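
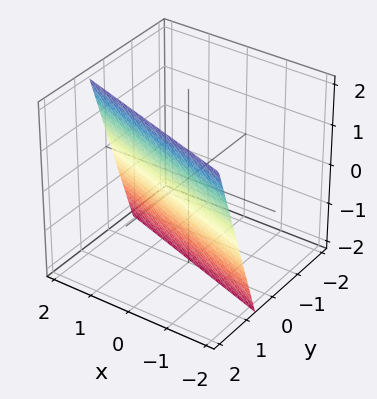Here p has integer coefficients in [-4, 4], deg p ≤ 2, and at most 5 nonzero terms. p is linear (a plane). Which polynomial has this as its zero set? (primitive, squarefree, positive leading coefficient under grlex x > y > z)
1. The degree is 1 — the surface is flat (a plane).
2. Reading off the gridlines: it crosses the z-axis at the gridline z = -2; it crosses the x-axis at the gridline x = 2.
3. Together with the visible shape, these determine p as stated.

x + 3*y - z - 2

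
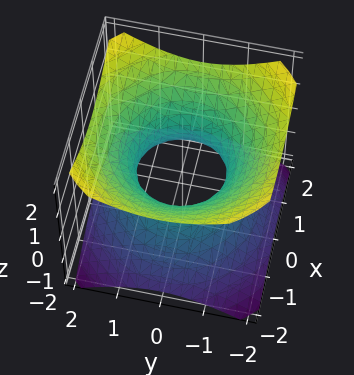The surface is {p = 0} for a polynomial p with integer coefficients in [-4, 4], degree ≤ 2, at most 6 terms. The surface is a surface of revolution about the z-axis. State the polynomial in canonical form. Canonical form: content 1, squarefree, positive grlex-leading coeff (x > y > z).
2*x^2 + 2*y^2 - 3*z^2 - 2

First, deg p = 2.
Then, by symmetry, the z-axis is an axis of rotation, so x and y enter only as x² + y².
Next, observable constraints: a circular section at z = 0 has radius exactly 1; no z-intercept at any integer in the box; among the integer gridlines, it crosses the x-axis at x ∈ {-1, 1}; the y-axis gridline crossings are at y ∈ {-1, 1}.
Finally, matching integer coefficients to the picture gives p.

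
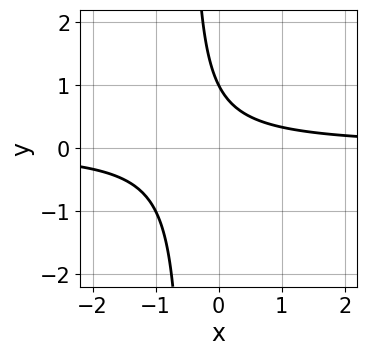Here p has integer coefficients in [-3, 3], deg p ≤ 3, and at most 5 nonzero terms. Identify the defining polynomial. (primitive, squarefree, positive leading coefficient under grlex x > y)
(a) Degree: no degree-1 curve has this shape, so deg p = 2.
(b) Against the integer gridlines: it misses every integer gridline on the x-axis; one y-axis crossing is at y = 1.
(c) Assembling these constraints gives the stated polynomial.

2*x*y + y - 1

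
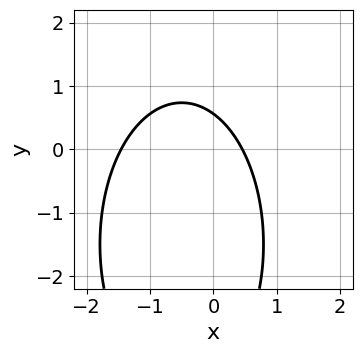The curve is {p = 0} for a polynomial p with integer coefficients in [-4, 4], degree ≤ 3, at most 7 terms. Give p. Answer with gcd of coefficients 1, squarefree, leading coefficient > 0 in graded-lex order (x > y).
The degree is 2 — the shape is more complex than any degree-1 curve.
Solving for integer coefficients yields p as stated.

3*x^2 + y^2 + 3*x + 3*y - 2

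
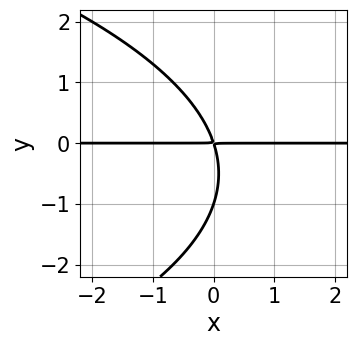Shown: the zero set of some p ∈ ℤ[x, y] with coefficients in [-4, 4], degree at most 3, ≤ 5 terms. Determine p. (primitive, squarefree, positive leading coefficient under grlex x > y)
y^3 + 3*x*y + y^2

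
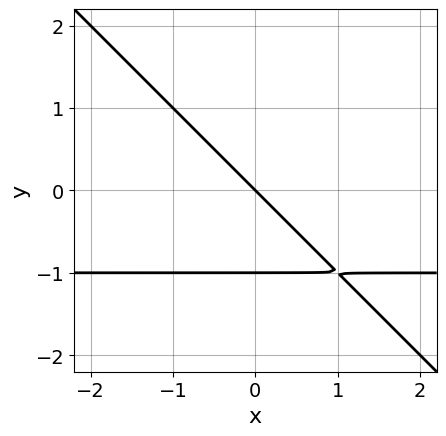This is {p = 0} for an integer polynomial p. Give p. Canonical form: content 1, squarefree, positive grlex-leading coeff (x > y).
x*y + y^2 + x + y

The degree is 2 — no degree-1 curve has this shape.
Observable constraints: the y-axis gridline crossings are at y ∈ {-1, 0}; one x-axis crossing is at x = 0.
Together with the visible shape, these determine p as stated.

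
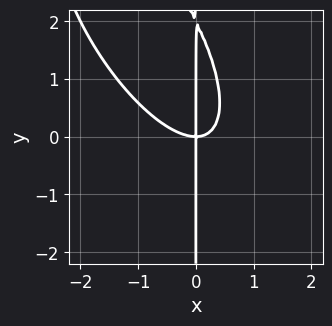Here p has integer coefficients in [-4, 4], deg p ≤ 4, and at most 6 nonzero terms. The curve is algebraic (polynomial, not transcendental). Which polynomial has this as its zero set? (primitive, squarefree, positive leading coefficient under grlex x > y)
2*x^3 + 2*x^2*y + x*y^2 - 2*x*y

(a) The degree is 3 — no degree-2 curve has this shape.
(b) Observable constraints: it crosses the x-axis at the gridline x = 0; the visible y-axis segment lies entirely on the curve.
(c) These observations pin down the coefficients.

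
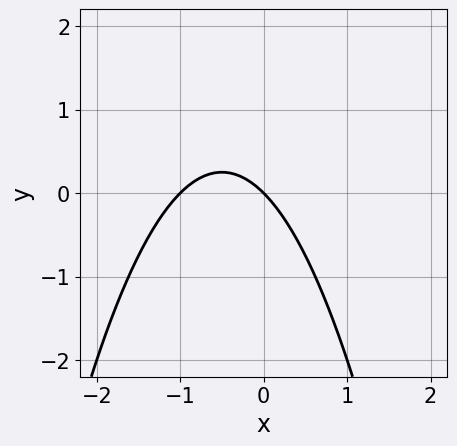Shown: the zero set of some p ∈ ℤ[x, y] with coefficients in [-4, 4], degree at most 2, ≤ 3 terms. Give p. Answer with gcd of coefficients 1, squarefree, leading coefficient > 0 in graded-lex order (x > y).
x^2 + x + y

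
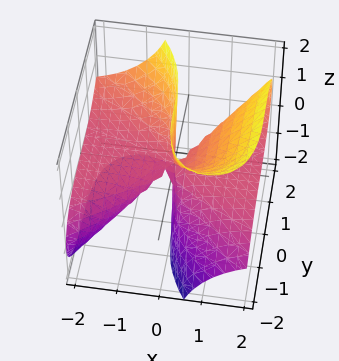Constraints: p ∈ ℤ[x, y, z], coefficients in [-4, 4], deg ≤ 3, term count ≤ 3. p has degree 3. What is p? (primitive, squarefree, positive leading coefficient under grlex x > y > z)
1. Degree: no degree-2 surface has this shape, so deg p = 3.
2. From the axis intercepts and sections: it crosses the y-axis at the gridline y = 0; every point of the x-axis in the box is on the surface; the visible z-axis segment lies entirely on the surface.
3. Solving for integer coefficients yields p as stated.

3*x^2*z - 3*x*z^2 - y^3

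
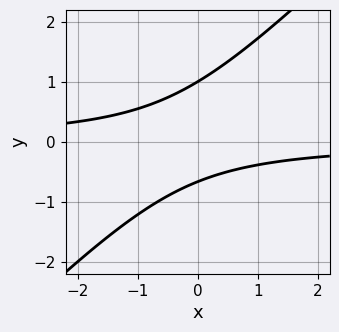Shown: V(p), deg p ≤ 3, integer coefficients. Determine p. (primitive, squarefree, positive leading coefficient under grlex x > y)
3*x*y - 3*y^2 + y + 2

(a) The degree is 2 — the shape is more complex than any degree-1 curve.
(b) From the visible intercepts: one y-axis crossing is at y = 1; the curve avoids every integer x-axis point in the box.
(c) The integer polynomial consistent with all of this is the stated p.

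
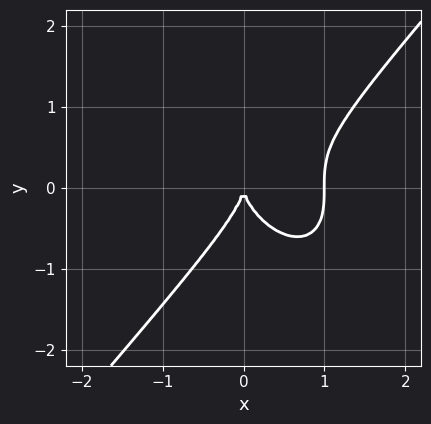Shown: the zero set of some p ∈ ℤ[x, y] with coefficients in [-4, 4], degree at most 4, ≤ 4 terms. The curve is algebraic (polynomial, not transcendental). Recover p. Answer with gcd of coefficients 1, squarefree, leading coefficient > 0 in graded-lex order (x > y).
3*x^3 - 2*y^3 - 3*x^2

The degree is 3 — a generic line meets the curve in up to 3 points.
Checking where it meets the axes: among the integer gridlines, it crosses the x-axis at x ∈ {0, 1}; it meets the y-axis at y = 0 (among the integer gridlines).
Matching integer coefficients to the picture gives p.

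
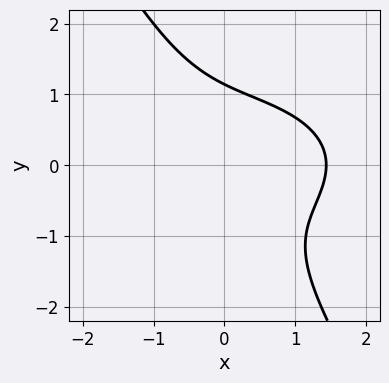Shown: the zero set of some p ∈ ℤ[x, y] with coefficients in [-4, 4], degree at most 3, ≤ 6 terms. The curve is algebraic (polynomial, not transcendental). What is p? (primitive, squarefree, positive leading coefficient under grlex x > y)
deg p = 3. A generic line meets the curve in up to 3 points.
Putting this together gives p.

x^3 + 3*x*y^2 + 2*y^3 - 3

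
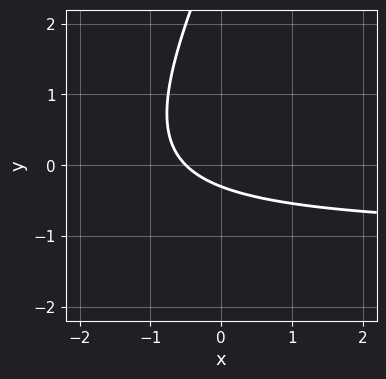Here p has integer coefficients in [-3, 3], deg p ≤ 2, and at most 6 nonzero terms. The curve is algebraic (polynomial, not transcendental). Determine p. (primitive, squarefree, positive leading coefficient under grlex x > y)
First, the degree is 2 — the shape is more complex than any degree-1 curve.
Finally, putting this together gives p.

2*x*y - y^2 + 2*x + 3*y + 1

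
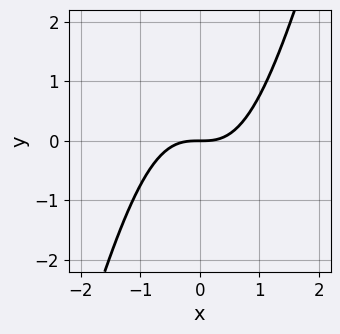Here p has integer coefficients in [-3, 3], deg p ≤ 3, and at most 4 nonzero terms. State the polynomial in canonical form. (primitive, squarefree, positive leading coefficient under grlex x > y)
3*x^3 - x^2*y - 3*y

deg p = 3. The shape is more complex than any degree-2 curve.
From the visible intercepts: it meets the y-axis at y = 0 (among the integer gridlines); one x-axis crossing is at x = 0.
Solving for integer coefficients yields p as stated.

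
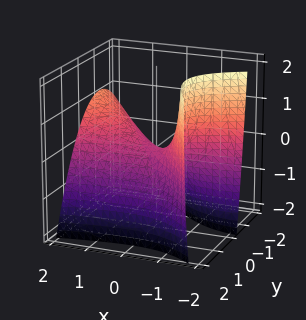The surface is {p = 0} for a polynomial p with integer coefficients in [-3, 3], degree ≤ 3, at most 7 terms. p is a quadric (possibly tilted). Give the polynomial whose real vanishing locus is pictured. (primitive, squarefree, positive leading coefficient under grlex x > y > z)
x^2 - 3*x*y - 2*x*z - 3*y^2 - 3*z

First, deg p = 2. The shape is more complex than any degree-1 surface.
Then, from the visible intercepts: one x-axis crossing is at x = 0; one z-axis crossing is at z = 0.
Finally, putting this together gives p.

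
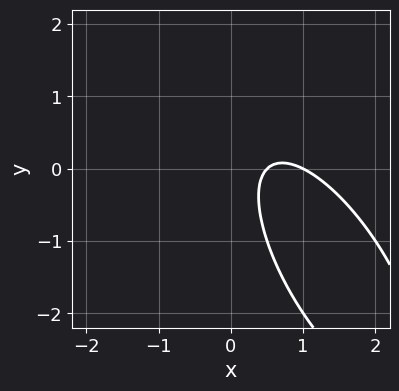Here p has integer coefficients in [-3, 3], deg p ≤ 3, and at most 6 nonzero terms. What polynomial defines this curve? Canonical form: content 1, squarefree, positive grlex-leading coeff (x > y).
2*x^2 + 2*x*y + y^2 - 3*x + 1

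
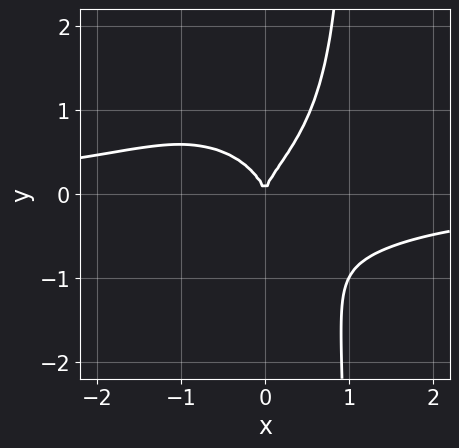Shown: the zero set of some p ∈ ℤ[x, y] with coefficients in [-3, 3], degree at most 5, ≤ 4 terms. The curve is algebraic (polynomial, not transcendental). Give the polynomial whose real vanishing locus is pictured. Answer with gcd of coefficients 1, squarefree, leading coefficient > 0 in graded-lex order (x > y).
x^3*y + x*y^3 - y^3 + x^2

(a) Degree: a generic line meets the curve in up to 4 points, so deg p = 4.
(b) From the visible intercepts: it meets the x-axis at x = 0 (among the integer gridlines); one y-axis crossing is at y = 0.
(c) Fitting integer coefficients to these (and the overall shape) gives p.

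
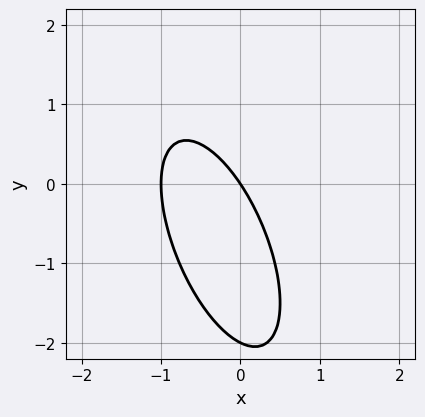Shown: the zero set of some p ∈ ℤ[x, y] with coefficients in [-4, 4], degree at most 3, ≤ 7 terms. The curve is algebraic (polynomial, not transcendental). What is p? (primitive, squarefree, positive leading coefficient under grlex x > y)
The degree is 2 — no degree-1 curve has this shape.
Against the integer gridlines: the y-axis gridline crossings are at y ∈ {-2, 0}; among the integer gridlines, it crosses the x-axis at x ∈ {-1, 0}.
Putting this together gives p.

3*x^2 + 2*x*y + y^2 + 3*x + 2*y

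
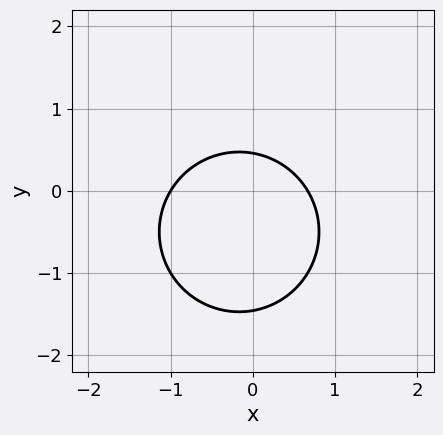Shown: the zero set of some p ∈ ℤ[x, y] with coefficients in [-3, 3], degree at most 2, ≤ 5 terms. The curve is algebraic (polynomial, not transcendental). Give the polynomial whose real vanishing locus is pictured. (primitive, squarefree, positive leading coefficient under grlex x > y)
3*x^2 + 3*y^2 + x + 3*y - 2

First, degree: no degree-1 curve has this shape, so deg p = 2.
Then, from the axis intercepts and sections: it crosses the x-axis at the gridline x = -1.
Finally, putting this together gives p.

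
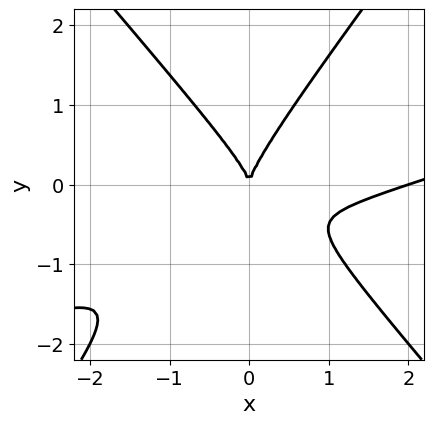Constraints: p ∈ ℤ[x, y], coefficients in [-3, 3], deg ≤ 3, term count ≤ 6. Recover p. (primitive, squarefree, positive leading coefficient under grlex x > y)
1. Degree: a generic line meets the curve in up to 3 points, so deg p = 3.
2. From the visible intercepts: the x-axis gridline crossings are at x ∈ {0, 2}; it meets the y-axis at y = 0 (among the integer gridlines).
3. Fitting integer coefficients to these (and the overall shape) gives p.

x^3 - 3*x^2*y - x*y^2 + 2*y^3 - 2*x^2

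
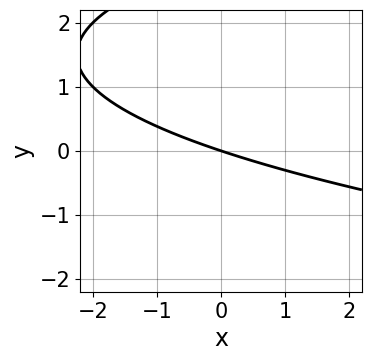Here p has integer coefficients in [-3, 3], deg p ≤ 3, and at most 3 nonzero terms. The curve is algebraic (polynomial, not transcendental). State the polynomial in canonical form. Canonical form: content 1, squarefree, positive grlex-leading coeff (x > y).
y^2 - x - 3*y

(a) deg p = 2.
(b) From the axis intercepts and sections: one x-axis crossing is at x = 0; it crosses the y-axis at the gridline y = 0.
(c) The integer polynomial consistent with all of this is the stated p.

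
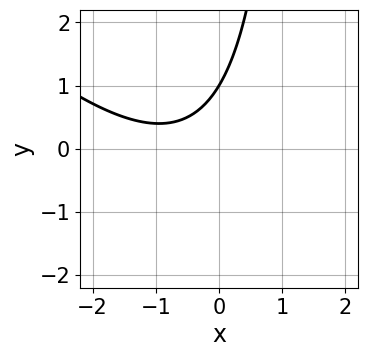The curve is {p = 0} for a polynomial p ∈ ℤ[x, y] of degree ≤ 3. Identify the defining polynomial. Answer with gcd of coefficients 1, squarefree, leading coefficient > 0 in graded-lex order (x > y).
2*x^2 + 2*x*y + 3*x - 3*y + 3

1. Degree: no degree-1 curve has this shape, so deg p = 2.
2. Reading off the gridlines: it meets the y-axis at y = 1 (among the integer gridlines); it misses every integer gridline on the x-axis.
3. Solving for integer coefficients yields p as stated.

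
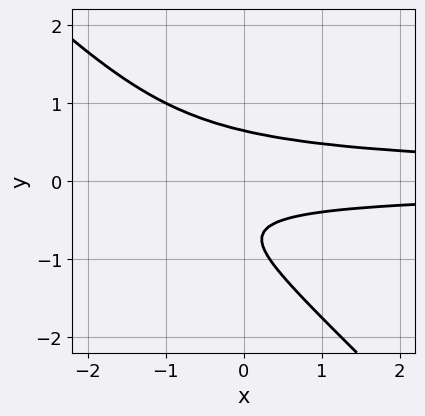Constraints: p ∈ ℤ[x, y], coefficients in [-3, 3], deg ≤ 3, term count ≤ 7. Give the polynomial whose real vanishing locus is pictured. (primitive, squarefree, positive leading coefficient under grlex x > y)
3*x*y^2 + 3*y^3 + 2*y^2 - y - 1

1. Degree: no degree-2 curve has this shape, so deg p = 3.
2. From the visible intercepts: no x-intercept at any integer in the box.
3. Putting this together gives p.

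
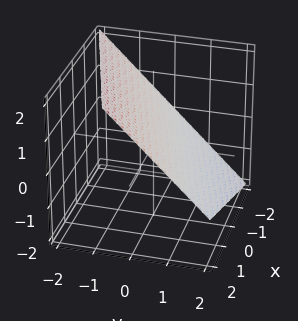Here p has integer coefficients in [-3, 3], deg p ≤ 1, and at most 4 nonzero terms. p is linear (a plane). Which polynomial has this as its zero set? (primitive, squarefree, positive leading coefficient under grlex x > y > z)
(a) deg p = 1. Every cross-section is a straight line — this is a plane.
(b) Against the integer gridlines: it meets the x-axis at x = -2 (among the integer gridlines).
(c) Matching integer coefficients to the picture gives p.

x - 3*y - 3*z + 2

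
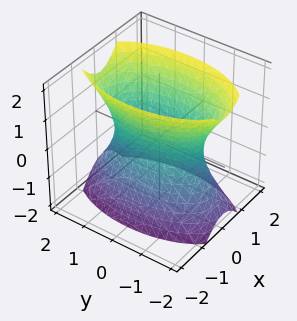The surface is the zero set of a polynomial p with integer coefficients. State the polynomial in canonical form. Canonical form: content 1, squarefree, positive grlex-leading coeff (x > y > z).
First, degree: an hourglass — one-sheet hyperboloid; a quadric, so deg p = 2.
Then, symmetries: the x ↦ −x reflection is a symmetry, so x appears only in even powers; mirror symmetry z ↦ −z ⇒ only even powers of z; mirror symmetry y ↦ −y ⇒ only even powers of y.
Then, observable constraints: it misses every integer gridline on the z-axis.
Finally, these observations pin down the coefficients.

3*x^2 + y^2 - z^2 - 2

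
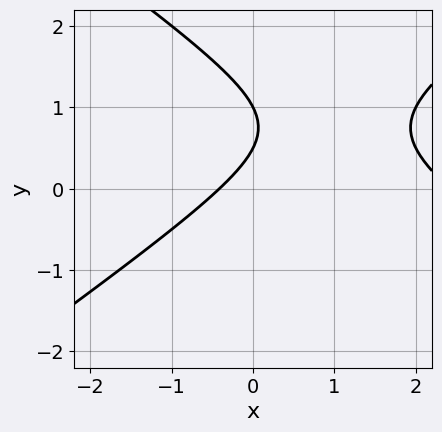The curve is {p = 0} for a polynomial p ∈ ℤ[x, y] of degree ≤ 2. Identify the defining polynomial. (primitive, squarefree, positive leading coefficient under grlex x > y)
First, degree: no degree-1 curve has this shape, so deg p = 2.
Then, from the visible intercepts: it crosses the y-axis at the gridline y = 1.
Finally, fitting integer coefficients to these (and the overall shape) gives p.

x^2 - 2*y^2 - 2*x + 3*y - 1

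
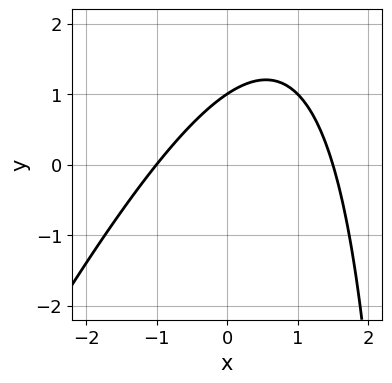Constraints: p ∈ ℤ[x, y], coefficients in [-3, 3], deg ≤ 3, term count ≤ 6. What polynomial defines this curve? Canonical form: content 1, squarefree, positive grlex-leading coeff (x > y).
(a) Degree: no degree-1 curve has this shape, so deg p = 2.
(b) From the visible intercepts: one x-axis crossing is at x = -1; it crosses the y-axis at the gridline y = 1.
(c) These observations pin down the coefficients.

2*x^2 - x*y - x + 3*y - 3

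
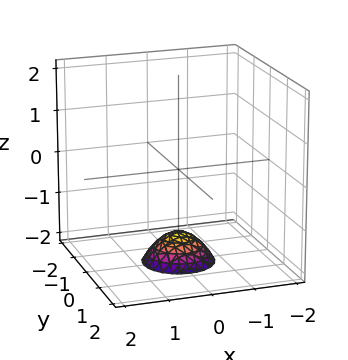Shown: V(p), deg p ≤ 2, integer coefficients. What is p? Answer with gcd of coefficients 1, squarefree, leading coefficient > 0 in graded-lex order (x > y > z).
1. Degree: the shape is more complex than any degree-1 surface, so deg p = 2.
2. Symmetries: rotational symmetry about the z-axis ⇒ p depends on x, y only through x² + y².
3. From the visible intercepts: the surface avoids every integer y-axis point in the box; a circular section at z = -2 has radius between 0 and 1.
4. Putting this together gives p.

2*x^2 + 2*y^2 + 2*z + 3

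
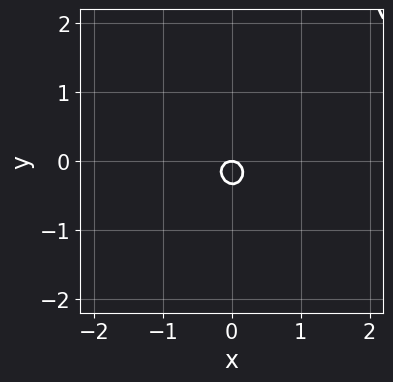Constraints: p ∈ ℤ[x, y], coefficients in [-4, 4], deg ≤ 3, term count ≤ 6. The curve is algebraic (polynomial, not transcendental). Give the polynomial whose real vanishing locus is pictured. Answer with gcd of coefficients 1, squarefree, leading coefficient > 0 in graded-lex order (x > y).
2*x^2*y + x*y^2 - 3*x^2 - 3*y^2 - y

deg p = 3.
Checking where it meets the axes: it crosses the x-axis at the gridline x = 0; it meets the y-axis at y = 0 (among the integer gridlines).
Matching integer coefficients to the picture gives p.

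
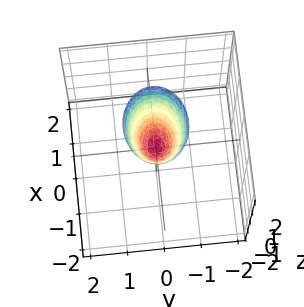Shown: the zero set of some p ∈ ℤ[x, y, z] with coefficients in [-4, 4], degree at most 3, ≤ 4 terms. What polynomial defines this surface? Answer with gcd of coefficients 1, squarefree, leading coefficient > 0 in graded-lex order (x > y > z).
First, degree: a paraboloid; a quadric, so deg p = 2.
Then, symmetries: it's symmetric under y → −y, forcing even powers of y; mirror symmetry x ↦ −x ⇒ only even powers of x.
Next, from the visible intercepts: one z-axis crossing is at z = 0; one x-axis crossing is at x = 0; one y-axis crossing is at y = 0.
Finally, putting this together gives p.

2*x^2 + 3*y^2 - z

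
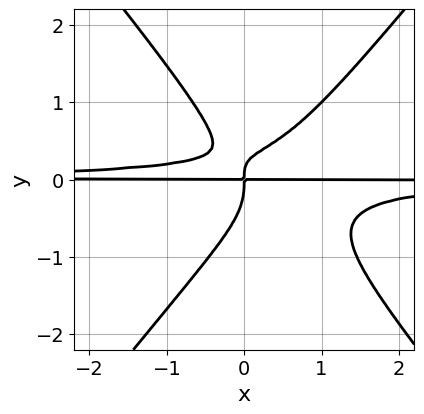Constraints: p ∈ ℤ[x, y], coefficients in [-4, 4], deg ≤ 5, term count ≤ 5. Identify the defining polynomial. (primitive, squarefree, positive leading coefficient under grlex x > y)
First, degree: the shape is more complex than any degree-3 curve, so deg p = 4.
Then, from the visible intercepts: every point of the x-axis in the box is on the curve.
Finally, these observations pin down the coefficients.

3*x^2*y^2 - 2*y^4 - 2*x*y^2 + x*y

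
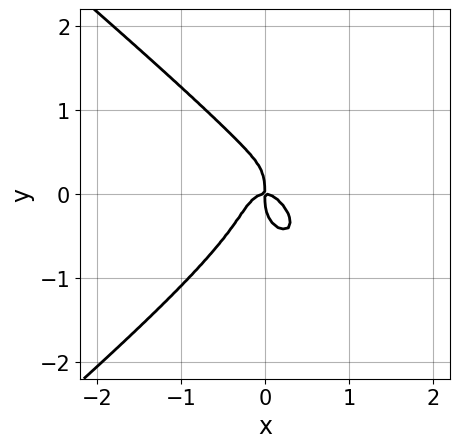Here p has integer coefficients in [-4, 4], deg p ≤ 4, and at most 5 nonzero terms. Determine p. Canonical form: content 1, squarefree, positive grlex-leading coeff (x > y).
First, degree: the shape is more complex than any degree-3 curve, so deg p = 4.
Next, against the integer gridlines: one x-axis crossing is at x = 0; it meets the y-axis at y = 0 (among the integer gridlines).
Finally, together with the visible shape, these determine p as stated.

x^4 - 2*y^4 - 3*x^3 - x*y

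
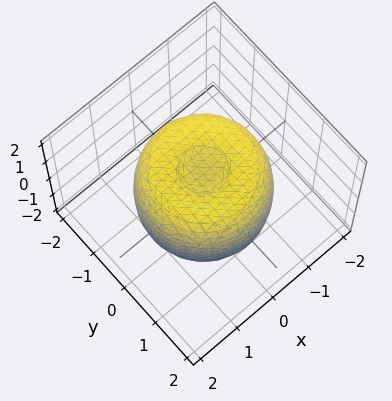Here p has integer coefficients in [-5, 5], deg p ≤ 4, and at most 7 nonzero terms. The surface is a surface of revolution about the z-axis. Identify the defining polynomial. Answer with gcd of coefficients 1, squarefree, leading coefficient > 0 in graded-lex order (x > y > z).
2*x^4 + 4*x^2*y^2 + 2*y^4 - 3*x^2 - 3*y^2 + 2*z^2 - 2

Degree: the shape is more complex than any degree-3 surface, so deg p = 4.
Symmetries: the z-axis is an axis of rotation, so x and y enter only as x² + y².
Checking where it meets the axes: the z-axis gridline crossings are at z ∈ {-1, 1}; a circular section at z = -1 has radius between 1 and 2.
Solving for integer coefficients yields p as stated.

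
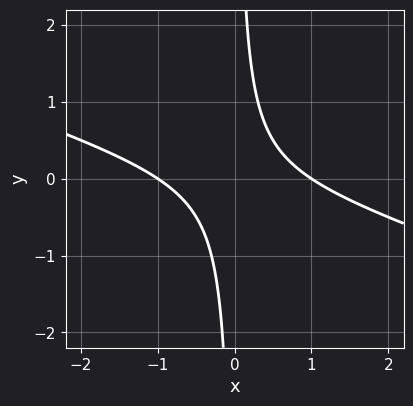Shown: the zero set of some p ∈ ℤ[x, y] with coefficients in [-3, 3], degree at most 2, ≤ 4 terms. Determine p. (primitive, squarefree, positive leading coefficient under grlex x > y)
1. The degree is 2 — the shape is more complex than any degree-1 curve.
2. From the axis intercepts and sections: the curve avoids every integer y-axis point in the box; among the integer gridlines, it crosses the x-axis at x ∈ {-1, 1}.
3. The integer polynomial consistent with all of this is the stated p.

x^2 + 3*x*y - 1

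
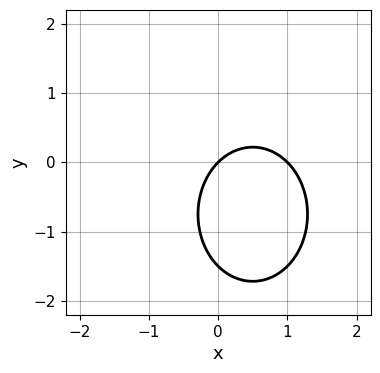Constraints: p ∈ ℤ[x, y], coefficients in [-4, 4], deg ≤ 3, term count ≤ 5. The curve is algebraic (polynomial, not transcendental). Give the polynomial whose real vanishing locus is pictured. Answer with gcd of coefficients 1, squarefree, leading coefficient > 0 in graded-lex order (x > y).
1. Degree: a generic line meets the curve in up to 2 points, so deg p = 2.
2. Against the integer gridlines: it crosses the y-axis at the gridline y = 0; among the integer gridlines, it crosses the x-axis at x ∈ {0, 1}.
3. Together with the visible shape, these determine p as stated.

3*x^2 + 2*y^2 - 3*x + 3*y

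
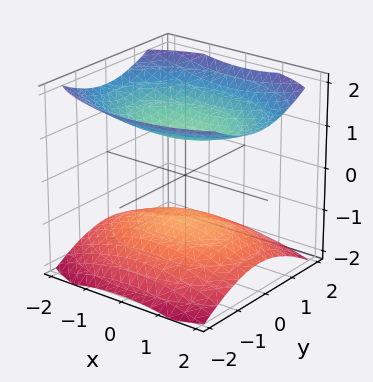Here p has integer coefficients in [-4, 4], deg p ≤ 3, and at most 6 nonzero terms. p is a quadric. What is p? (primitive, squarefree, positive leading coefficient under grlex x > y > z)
First, there are 2 components. They look like related sheets of one shape, so recover p as a whole.
Then, degree: two separate bowl-shaped sheets opening away from each other; a quadric, so deg p = 2.
Then, symmetries: mirror symmetry z ↦ −z ⇒ only even powers of z; the y ↦ −y reflection is a symmetry, so y appears only in even powers; it's symmetric under x → −x, forcing even powers of x.
Next, from the axis intercepts and sections: it misses every integer gridline on the x-axis; it misses every integer gridline on the y-axis; among the integer gridlines, it crosses the z-axis at z ∈ {-1, 1}.
Finally, the integer polynomial consistent with all of this is the stated p.

x^2 + 2*y^2 - 3*z^2 + 3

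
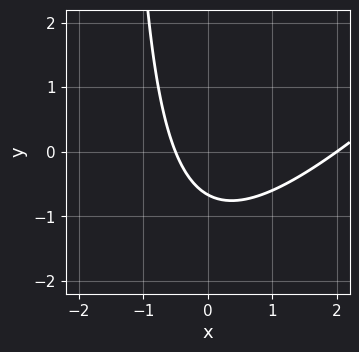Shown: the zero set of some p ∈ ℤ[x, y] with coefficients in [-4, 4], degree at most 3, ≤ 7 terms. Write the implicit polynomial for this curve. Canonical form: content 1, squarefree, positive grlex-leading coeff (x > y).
1. deg p = 2. The shape is more complex than any degree-1 curve.
2. Reading off the gridlines: one x-axis crossing is at x = 2.
3. Together with the visible shape, these determine p as stated.

2*x^2 - 2*x*y - 3*x - 3*y - 2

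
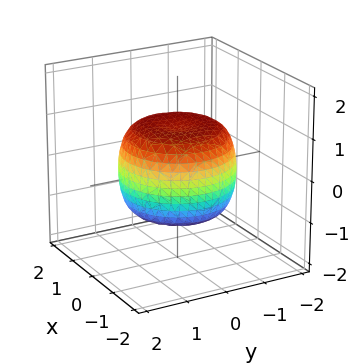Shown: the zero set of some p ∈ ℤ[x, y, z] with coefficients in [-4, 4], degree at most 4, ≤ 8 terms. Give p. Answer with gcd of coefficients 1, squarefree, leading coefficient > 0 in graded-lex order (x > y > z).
2*x^4 + 4*x^2*y^2 + 2*y^4 - 2*x^2 - 2*y^2 + 3*z^2 - 3

First, deg p = 4.
Next, by symmetry, the z-axis is an axis of rotation, so x and y enter only as x² + y².
Then, from the axis intercepts and sections: a circular section at z = 1 has radius exactly 1; the z-axis gridline crossings are at z ∈ {-1, 1}.
Finally, fitting integer coefficients to these (and the overall shape) gives p.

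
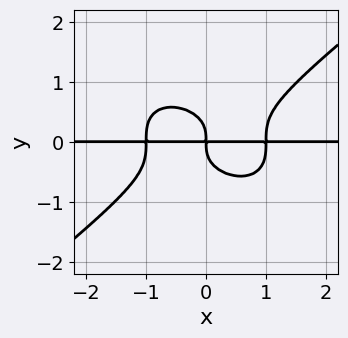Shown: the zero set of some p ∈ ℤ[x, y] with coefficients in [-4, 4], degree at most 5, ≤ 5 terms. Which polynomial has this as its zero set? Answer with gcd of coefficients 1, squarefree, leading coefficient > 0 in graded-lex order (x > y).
deg p = 4. No degree-3 curve has this shape.
Against the integer gridlines: the visible x-axis segment lies entirely on the curve.
Matching integer coefficients to the picture gives p.

x^3*y - 2*y^4 - x*y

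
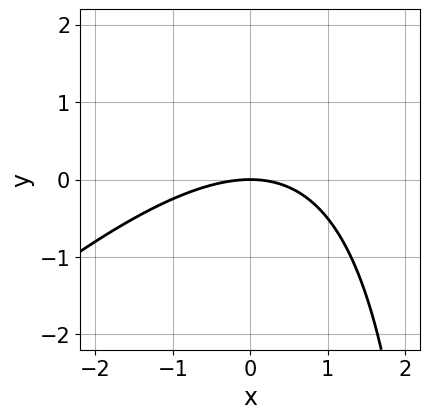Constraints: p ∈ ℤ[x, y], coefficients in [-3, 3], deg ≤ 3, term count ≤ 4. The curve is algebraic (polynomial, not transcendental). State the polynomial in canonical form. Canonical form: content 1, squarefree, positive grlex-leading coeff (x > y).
1. The degree is 2 — a generic line meets the curve in up to 2 points.
2. Reading off the gridlines: it crosses the x-axis at the gridline x = 0; it crosses the y-axis at the gridline y = 0.
3. Matching integer coefficients to the picture gives p.

x^2 - x*y + 3*y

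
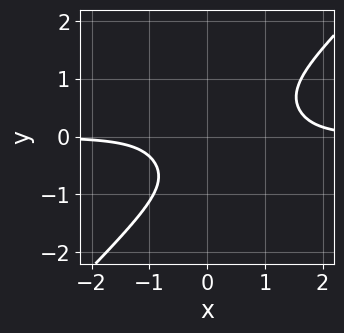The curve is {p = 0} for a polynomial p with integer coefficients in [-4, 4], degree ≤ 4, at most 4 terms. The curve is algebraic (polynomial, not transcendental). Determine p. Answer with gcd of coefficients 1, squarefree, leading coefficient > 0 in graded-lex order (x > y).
3*x^3*y - 3*y^4 - 3*x^2*y - 2

1. The degree is 4 — the shape is more complex than any degree-3 curve.
2. Reading off the gridlines: no x-intercept at any integer in the box; the curve avoids every integer y-axis point in the box.
3. The integer polynomial consistent with all of this is the stated p.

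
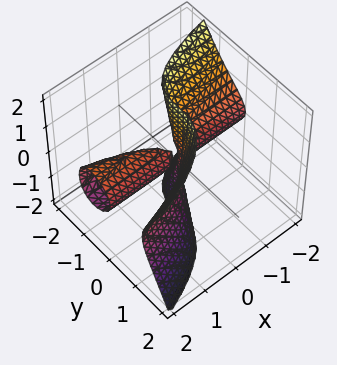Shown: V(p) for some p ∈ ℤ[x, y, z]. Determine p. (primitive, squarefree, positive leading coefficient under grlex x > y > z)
2*x*z^2 - 3*y^3 + 2*x*y

(a) There are 2 components.
(b) deg p = 3.
(c) Checking where it meets the axes: the visible x-axis segment lies entirely on the surface; every point of the z-axis in the box is on the surface.
(d) Fitting integer coefficients to these (and the overall shape) gives p.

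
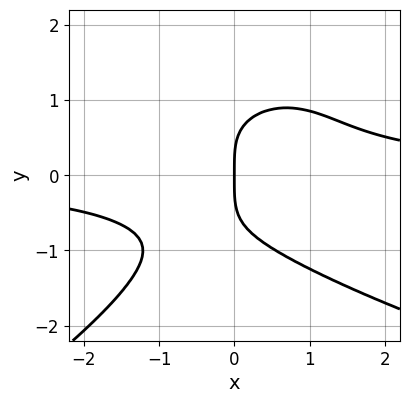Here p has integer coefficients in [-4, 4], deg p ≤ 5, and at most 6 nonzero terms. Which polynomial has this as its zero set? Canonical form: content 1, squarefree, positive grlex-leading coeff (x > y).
x*y^3 - 2*y^4 - 3*x^2*y + 3*x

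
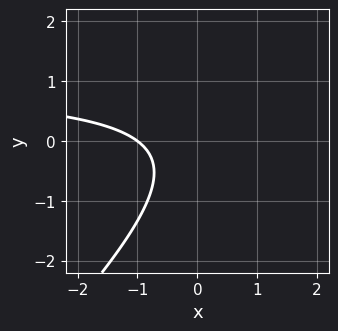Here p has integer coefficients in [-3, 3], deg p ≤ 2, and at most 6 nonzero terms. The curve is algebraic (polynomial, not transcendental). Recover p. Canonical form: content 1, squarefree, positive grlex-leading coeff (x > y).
3*x*y - 3*y^2 - 3*x - y - 3

(a) deg p = 2.
(b) Reading off the gridlines: it meets the x-axis at x = -1 (among the integer gridlines); the curve avoids every integer y-axis point in the box.
(c) Together with the visible shape, these determine p as stated.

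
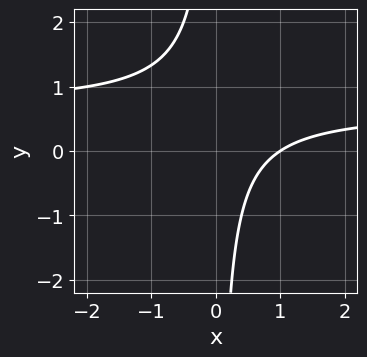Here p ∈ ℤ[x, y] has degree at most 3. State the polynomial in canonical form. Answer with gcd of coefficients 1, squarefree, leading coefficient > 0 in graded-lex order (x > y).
(a) Degree: the shape is more complex than any degree-1 curve, so deg p = 2.
(b) From the axis intercepts and sections: it crosses the x-axis at the gridline x = 1; the curve avoids every integer y-axis point in the box.
(c) These observations pin down the coefficients.

3*x*y - 2*x + 2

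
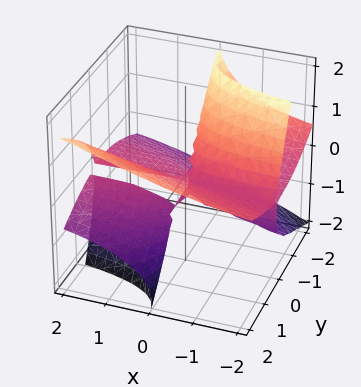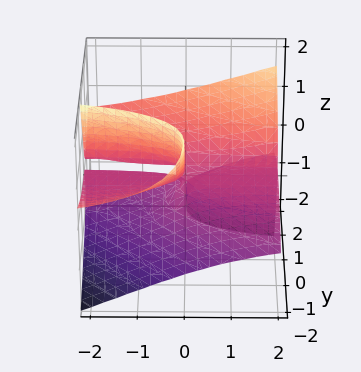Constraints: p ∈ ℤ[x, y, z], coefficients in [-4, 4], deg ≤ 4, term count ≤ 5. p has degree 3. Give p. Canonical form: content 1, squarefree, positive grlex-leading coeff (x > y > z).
3*x*y*z + y^3 - 3*y*z^2 - 2*z^3 - x*z

1. deg p = 3. The shape is more complex than any degree-2 surface.
2. Observable constraints: one z-axis crossing is at z = 0; the visible x-axis segment lies entirely on the surface; one y-axis crossing is at y = 0.
3. Assembling these constraints gives the stated polynomial.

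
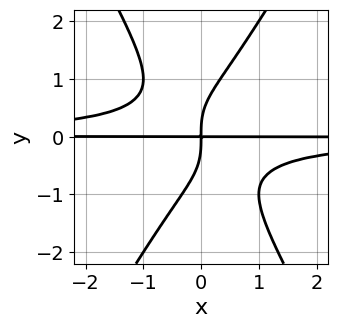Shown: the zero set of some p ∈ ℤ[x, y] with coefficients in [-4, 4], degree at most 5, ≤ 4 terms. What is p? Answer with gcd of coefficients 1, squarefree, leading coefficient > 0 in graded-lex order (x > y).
3*x^2*y^2 - y^4 + 2*x*y

(a) deg p = 4. No degree-3 curve has this shape.
(b) Against the integer gridlines: every point of the x-axis in the box is on the curve.
(c) Together with the visible shape, these determine p as stated.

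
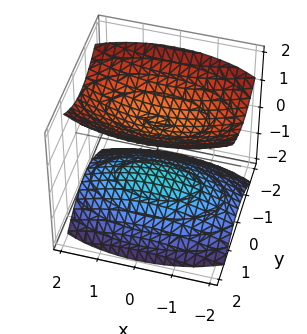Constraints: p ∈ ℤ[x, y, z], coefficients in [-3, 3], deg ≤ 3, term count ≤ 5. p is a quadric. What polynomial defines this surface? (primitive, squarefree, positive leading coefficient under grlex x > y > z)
First, there are 2 components.
Next, deg p = 2.
Next, symmetries: it's symmetric under x → −x, forcing even powers of x; mirror symmetry y ↦ −y ⇒ only even powers of y; the z ↦ −z reflection is a symmetry, so z appears only in even powers.
Next, reading off the gridlines: the z-axis gridline crossings are at z ∈ {-1, 1}; no y-intercept at any integer in the box; it misses every integer gridline on the x-axis.
Finally, fitting integer coefficients to these (and the overall shape) gives p.

x^2 + 3*y^2 - 3*z^2 + 3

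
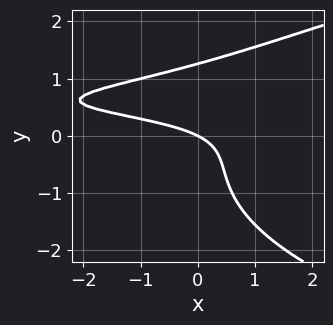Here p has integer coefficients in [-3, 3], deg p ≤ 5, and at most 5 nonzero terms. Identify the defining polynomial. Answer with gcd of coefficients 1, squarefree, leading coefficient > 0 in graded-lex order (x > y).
Degree: no degree-3 curve has this shape, so deg p = 4.
Checking where it meets the axes: it meets the x-axis at x = 0 (among the integer gridlines); it crosses the y-axis at the gridline y = 0.
The integer polynomial consistent with all of this is the stated p.

y^4 - 2*x*y^2 + 2*x*y - x - 2*y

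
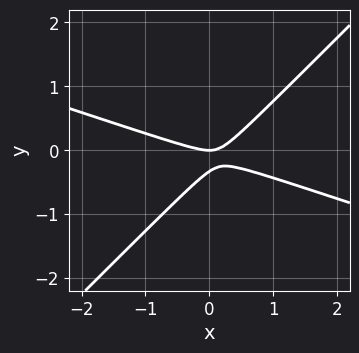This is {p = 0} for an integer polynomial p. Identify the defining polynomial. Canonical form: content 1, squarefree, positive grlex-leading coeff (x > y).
x^2 + 2*x*y - 3*y^2 - y

1. deg p = 2.
2. From the visible intercepts: one y-axis crossing is at y = 0; it crosses the x-axis at the gridline x = 0.
3. Assembling these constraints gives the stated polynomial.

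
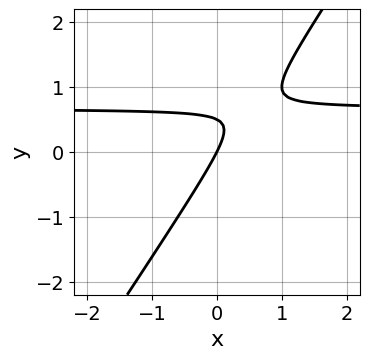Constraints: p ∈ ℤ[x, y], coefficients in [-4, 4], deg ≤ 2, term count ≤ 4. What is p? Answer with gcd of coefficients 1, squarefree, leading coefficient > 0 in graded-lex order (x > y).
1. The degree is 2 — no degree-1 curve has this shape.
2. From the visible intercepts: it crosses the x-axis at the gridline x = 0; it crosses the y-axis at the gridline y = 0.
3. Together with the visible shape, these determine p as stated.

3*x*y - 2*y^2 - 2*x + y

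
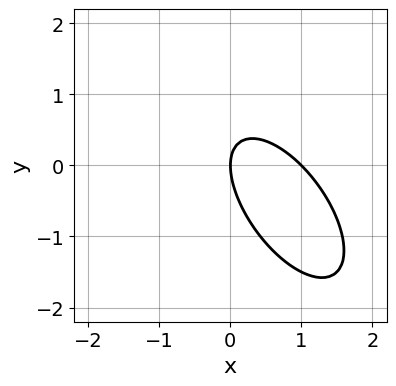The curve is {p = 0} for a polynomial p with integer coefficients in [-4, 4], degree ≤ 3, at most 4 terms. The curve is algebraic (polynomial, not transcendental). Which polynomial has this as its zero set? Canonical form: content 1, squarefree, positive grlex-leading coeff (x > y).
1. Degree: a generic line meets the curve in up to 2 points, so deg p = 2.
2. Checking where it meets the axes: it meets the y-axis at y = 0 (among the integer gridlines); among the integer gridlines, it crosses the x-axis at x ∈ {0, 1}.
3. These observations pin down the coefficients.

3*x^2 + 3*x*y + 2*y^2 - 3*x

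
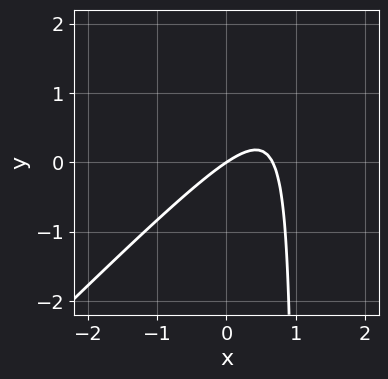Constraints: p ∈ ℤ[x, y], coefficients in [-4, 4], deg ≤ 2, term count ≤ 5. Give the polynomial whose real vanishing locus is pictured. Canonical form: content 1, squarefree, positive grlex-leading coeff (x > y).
1. The degree is 2 — a generic line meets the curve in up to 2 points.
2. Reading off the gridlines: it meets the x-axis at x = 0 (among the integer gridlines); it meets the y-axis at y = 0 (among the integer gridlines).
3. These observations pin down the coefficients.

3*x^2 - 3*x*y - 2*x + 3*y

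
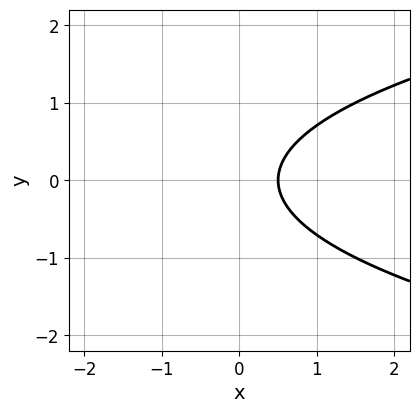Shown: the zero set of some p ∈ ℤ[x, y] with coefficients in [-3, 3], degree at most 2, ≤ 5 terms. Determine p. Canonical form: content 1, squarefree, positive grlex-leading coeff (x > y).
2*y^2 - 2*x + 1

1. The degree is 2 — a generic line meets the curve in up to 2 points.
2. Symmetries: the y ↦ −y reflection is a symmetry, so y appears only in even powers.
3. Against the integer gridlines: no y-intercept at any integer in the box.
4. The integer polynomial consistent with all of this is the stated p.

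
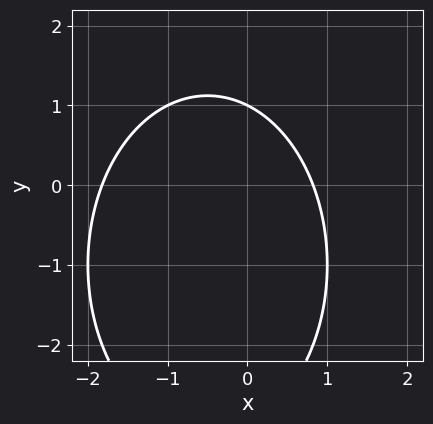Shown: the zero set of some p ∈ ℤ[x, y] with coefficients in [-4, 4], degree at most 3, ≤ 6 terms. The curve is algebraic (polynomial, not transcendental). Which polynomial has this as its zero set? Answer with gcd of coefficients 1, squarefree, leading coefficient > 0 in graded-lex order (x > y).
2*x^2 + y^2 + 2*x + 2*y - 3

(a) deg p = 2.
(b) Reading off the gridlines: it meets the y-axis at y = 1 (among the integer gridlines).
(c) Fitting integer coefficients to these (and the overall shape) gives p.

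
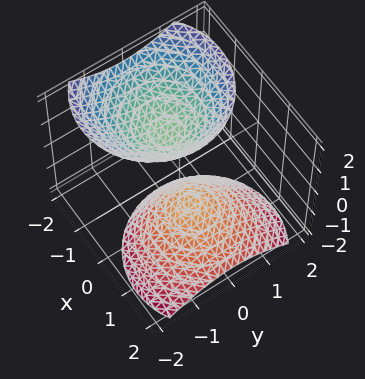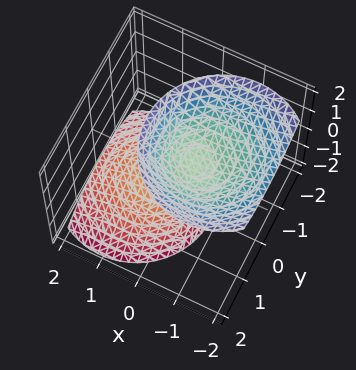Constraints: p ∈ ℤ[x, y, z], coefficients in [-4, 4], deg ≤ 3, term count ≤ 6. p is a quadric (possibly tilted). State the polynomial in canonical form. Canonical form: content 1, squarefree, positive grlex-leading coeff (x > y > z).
3*x^2 + 3*x*z + 3*y^2 - 2*z^2 + 2

(a) The picture has 2 separate pieces. They look like related sheets of one shape, so recover p as a whole.
(b) Degree: a generic line meets the surface in up to 2 points, so deg p = 2.
(c) Checking where it meets the axes: it misses every integer gridline on the y-axis; the surface avoids every integer x-axis point in the box; among the integer gridlines, it crosses the z-axis at z ∈ {-1, 1}.
(d) These observations pin down the coefficients.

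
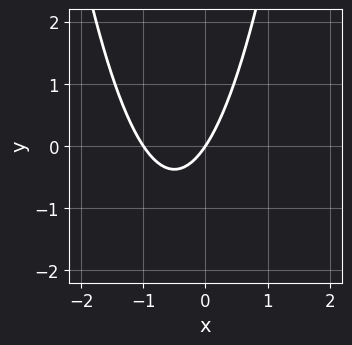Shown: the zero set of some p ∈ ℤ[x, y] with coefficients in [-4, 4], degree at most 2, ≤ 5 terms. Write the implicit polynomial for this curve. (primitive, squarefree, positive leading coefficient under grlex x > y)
3*x^2 + 3*x - 2*y

1. Degree: the shape is more complex than any degree-1 curve, so deg p = 2.
2. Reading off the gridlines: the x-axis gridline crossings are at x ∈ {-1, 0}; one y-axis crossing is at y = 0.
3. Solving for integer coefficients yields p as stated.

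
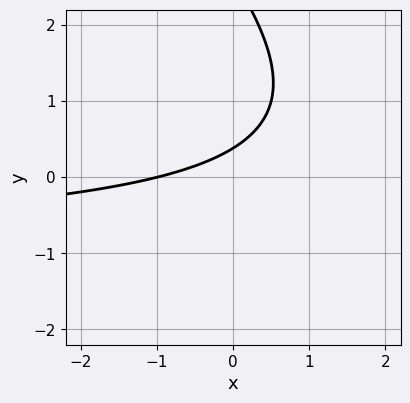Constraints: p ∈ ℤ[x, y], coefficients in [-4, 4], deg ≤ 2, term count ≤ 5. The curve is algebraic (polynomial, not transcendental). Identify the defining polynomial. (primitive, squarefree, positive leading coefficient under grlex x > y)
Degree: a generic line meets the curve in up to 2 points, so deg p = 2.
Against the integer gridlines: it crosses the x-axis at the gridline x = -1.
These observations pin down the coefficients.

x*y + y^2 + x - 3*y + 1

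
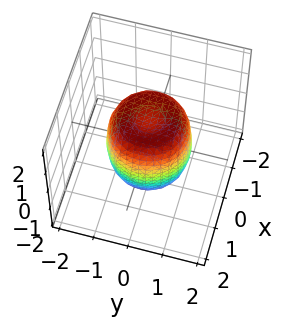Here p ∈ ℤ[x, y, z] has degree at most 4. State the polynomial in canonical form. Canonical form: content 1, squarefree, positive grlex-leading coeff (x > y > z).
1. Degree: no degree-3 surface has this shape, so deg p = 4.
2. Symmetry: the z-axis is an axis of rotation, so x and y enter only as x² + y².
3. Observable constraints: a circular section at z = -1 has radius exactly 1; the z-axis gridline crossings are at z ∈ {-1, 1}.
4. Together with the visible shape, these determine p as stated.

2*x^4 + 4*x^2*y^2 + 2*y^4 - 2*x^2 - 2*y^2 + z^2 - 1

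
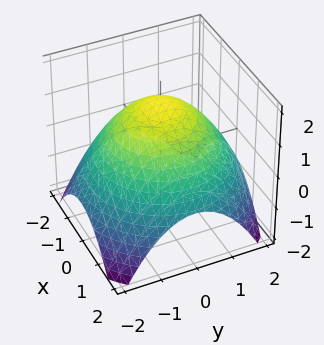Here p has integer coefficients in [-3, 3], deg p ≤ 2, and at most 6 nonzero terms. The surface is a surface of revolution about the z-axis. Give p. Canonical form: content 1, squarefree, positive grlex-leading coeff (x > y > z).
x^2 + y^2 + 2*z - 3

(a) deg p = 2. A generic line meets the surface in up to 2 points.
(b) Symmetries: the surface is invariant under rotation about z: p = q(x² + y², z).
(c) Reading off the gridlines: a circular section at z = 1 has radius exactly 1.
(d) Together with the visible shape, these determine p as stated.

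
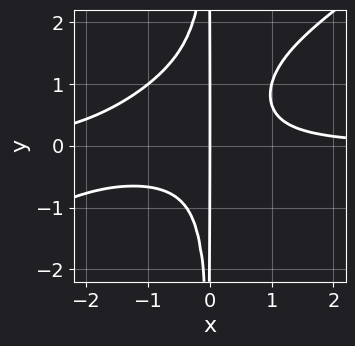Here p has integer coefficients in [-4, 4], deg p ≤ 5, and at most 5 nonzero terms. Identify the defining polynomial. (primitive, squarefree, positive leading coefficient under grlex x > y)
2*x^3*y - 3*x^2*y^2 + 3*x^2*y - 2*x

First, degree: no degree-3 curve has this shape, so deg p = 4.
Then, from the visible intercepts: it meets the x-axis at x = 0 (among the integer gridlines); the visible y-axis segment lies entirely on the curve.
Finally, fitting integer coefficients to these (and the overall shape) gives p.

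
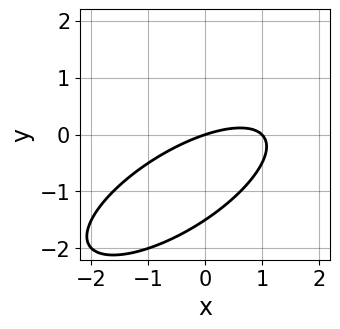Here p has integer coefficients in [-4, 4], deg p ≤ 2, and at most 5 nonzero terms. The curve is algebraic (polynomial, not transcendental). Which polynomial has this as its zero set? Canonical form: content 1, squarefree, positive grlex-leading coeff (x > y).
x^2 - 2*x*y + 2*y^2 - x + 3*y

First, deg p = 2. No degree-1 curve has this shape.
Next, reading off the gridlines: one y-axis crossing is at y = 0; among the integer gridlines, it crosses the x-axis at x ∈ {0, 1}.
Finally, assembling these constraints gives the stated polynomial.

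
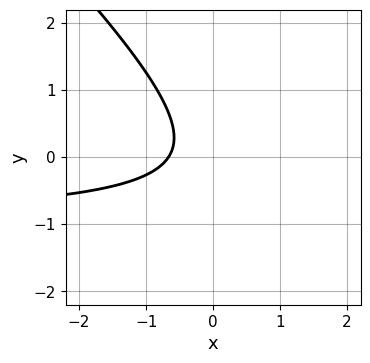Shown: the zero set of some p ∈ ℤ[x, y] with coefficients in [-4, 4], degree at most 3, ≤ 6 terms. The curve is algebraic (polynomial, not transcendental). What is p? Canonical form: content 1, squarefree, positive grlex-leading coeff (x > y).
1. Degree: the shape is more complex than any degree-1 curve, so deg p = 2.
2. Checking where it meets the axes: no y-intercept at any integer in the box.
3. Assembling these constraints gives the stated polynomial.

3*x*y + 3*y^2 + 3*x + 2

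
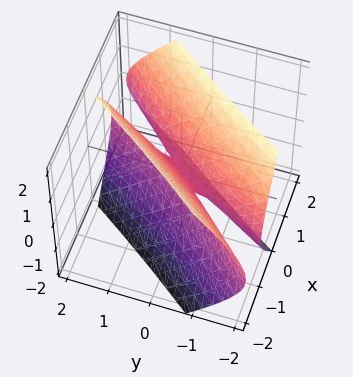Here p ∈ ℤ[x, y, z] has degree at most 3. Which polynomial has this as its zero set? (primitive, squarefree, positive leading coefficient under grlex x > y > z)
2*x^2 - 3*x*y + y^2 - z^2

(a) deg p = 2. A generic line meets the surface in up to 2 points.
(b) Against the integer gridlines: it crosses the x-axis at the gridline x = 0; one y-axis crossing is at y = 0; it crosses the z-axis at the gridline z = 0.
(c) Solving for integer coefficients yields p as stated.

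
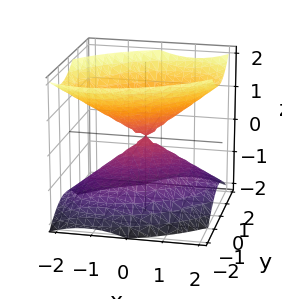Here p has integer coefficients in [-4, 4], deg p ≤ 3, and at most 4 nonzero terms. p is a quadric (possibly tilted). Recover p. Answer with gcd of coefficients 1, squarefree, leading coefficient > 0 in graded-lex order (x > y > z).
(a) Degree: no degree-1 surface has this shape, so deg p = 2.
(b) From the visible intercepts: it meets the x-axis at x = 0 (among the integer gridlines); it meets the y-axis at y = 0 (among the integer gridlines); it meets the z-axis at z = 0 (among the integer gridlines).
(c) Assembling these constraints gives the stated polynomial.

2*x^2 - 2*x*y + 3*y^2 - 3*z^2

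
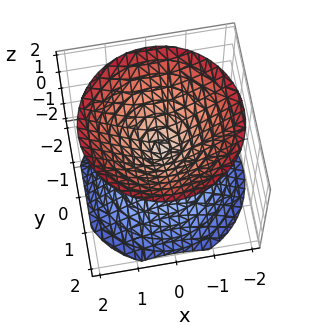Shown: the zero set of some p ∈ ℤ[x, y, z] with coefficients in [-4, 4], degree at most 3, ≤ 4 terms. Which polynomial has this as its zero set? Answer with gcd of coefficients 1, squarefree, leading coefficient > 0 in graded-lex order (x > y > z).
x^2 + y^2 - z^2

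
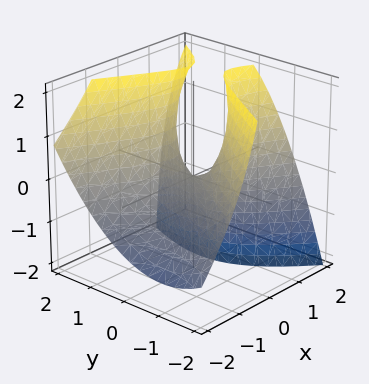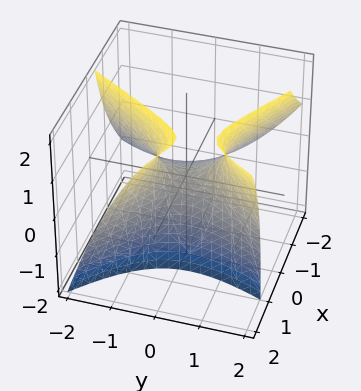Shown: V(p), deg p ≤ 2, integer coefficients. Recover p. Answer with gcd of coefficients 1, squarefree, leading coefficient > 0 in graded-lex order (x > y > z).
2*x^2 + 2*x*y - 3*x*z - 2*y^2 + 2*z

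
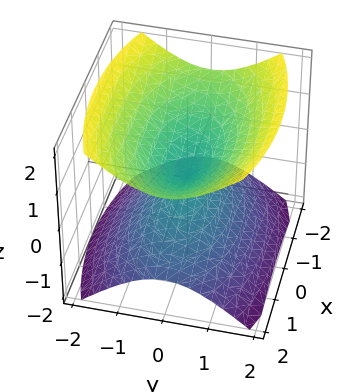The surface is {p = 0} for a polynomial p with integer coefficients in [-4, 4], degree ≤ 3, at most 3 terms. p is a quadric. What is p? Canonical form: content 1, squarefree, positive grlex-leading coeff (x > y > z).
1. I count 2 distinct pieces.
2. deg p = 2.
3. Symmetries: mirror symmetry x ↦ −x ⇒ only even powers of x; mirror symmetry z ↦ −z ⇒ only even powers of z; mirror symmetry y ↦ −y ⇒ only even powers of y.
4. From the visible intercepts: it crosses the y-axis at the gridline y = 0; one x-axis crossing is at x = 0; it meets the z-axis at z = 0 (among the integer gridlines).
5. Putting this together gives p.

x^2 + 3*y^2 - 3*z^2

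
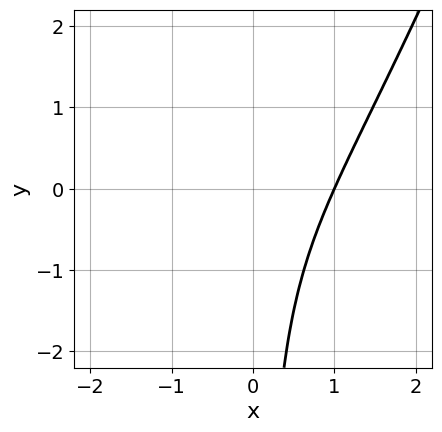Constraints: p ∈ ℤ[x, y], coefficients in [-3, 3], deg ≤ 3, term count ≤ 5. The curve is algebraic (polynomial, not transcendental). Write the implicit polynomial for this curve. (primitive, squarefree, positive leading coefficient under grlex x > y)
3*x^3 - x^2*y - 3*x*y - 3

(a) The degree is 3 — the shape is more complex than any degree-2 curve.
(b) Reading off the gridlines: one x-axis crossing is at x = 1; no y-intercept at any integer in the box.
(c) These observations pin down the coefficients.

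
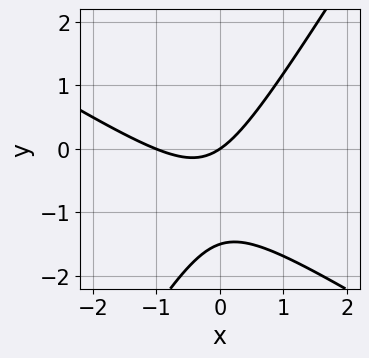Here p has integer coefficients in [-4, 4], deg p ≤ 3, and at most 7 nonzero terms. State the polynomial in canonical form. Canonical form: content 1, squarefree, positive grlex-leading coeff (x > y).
2*x^2 + 2*x*y - 2*y^2 + 2*x - 3*y

1. The degree is 2 — the shape is more complex than any degree-1 curve.
2. Reading off the gridlines: the x-axis gridline crossings are at x ∈ {-1, 0}; it crosses the y-axis at the gridline y = 0.
3. Fitting integer coefficients to these (and the overall shape) gives p.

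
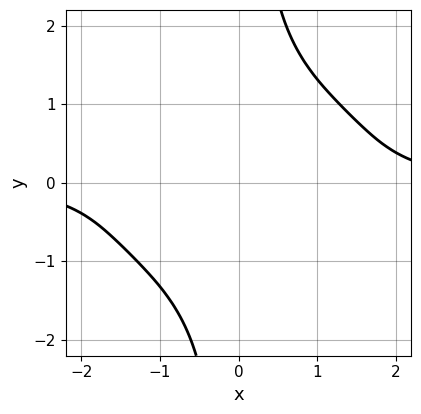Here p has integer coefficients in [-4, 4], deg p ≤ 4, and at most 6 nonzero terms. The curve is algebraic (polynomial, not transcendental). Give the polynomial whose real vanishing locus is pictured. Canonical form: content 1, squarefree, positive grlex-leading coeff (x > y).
x^3*y + 3*x*y^3 - 3*y^2 - 3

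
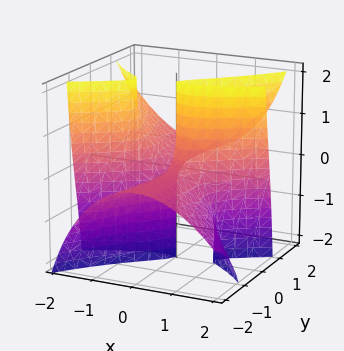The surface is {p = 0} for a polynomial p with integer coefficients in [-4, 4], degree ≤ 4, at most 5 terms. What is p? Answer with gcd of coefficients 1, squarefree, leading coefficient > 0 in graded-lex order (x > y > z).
x^3 - 2*x^2*y - 2*x*y*z + 3*y^2*z - x

(a) The degree is 3 — a generic line meets the surface in up to 3 points.
(b) From the axis intercepts and sections: the x-axis gridline crossings are at x ∈ {-1, 0, 1}; the visible z-axis segment lies entirely on the surface; every point of the y-axis in the box is on the surface.
(c) Together with the visible shape, these determine p as stated.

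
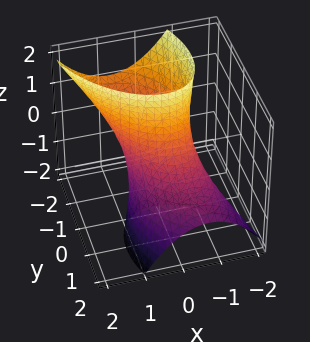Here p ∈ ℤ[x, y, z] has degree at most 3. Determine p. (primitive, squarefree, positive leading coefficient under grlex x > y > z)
deg p = 2.
From the visible intercepts: it misses every integer gridline on the z-axis; among the integer gridlines, it crosses the y-axis at y ∈ {-1, 1}.
Solving for integer coefficients yields p as stated.

3*x^2 + 2*x*y + 2*y^2 + 3*y*z - 2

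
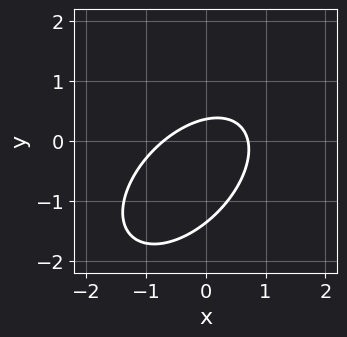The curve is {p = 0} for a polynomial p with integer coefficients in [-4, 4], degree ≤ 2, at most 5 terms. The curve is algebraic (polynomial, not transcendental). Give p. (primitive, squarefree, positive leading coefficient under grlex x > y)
deg p = 2. A generic line meets the curve in up to 2 points.
Matching integer coefficients to the picture gives p.

2*x^2 - 2*x*y + 2*y^2 + 2*y - 1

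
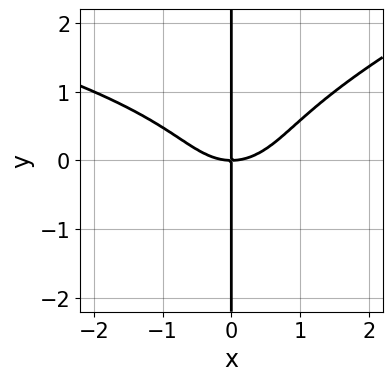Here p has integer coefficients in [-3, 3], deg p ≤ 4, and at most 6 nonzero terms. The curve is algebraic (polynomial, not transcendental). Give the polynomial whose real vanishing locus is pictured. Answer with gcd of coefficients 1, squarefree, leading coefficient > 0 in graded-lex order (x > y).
x^2*y^2 - 3*x*y^3 + 2*x^3 - 3*x*y

deg p = 4. No degree-3 curve has this shape.
From the axis intercepts and sections: it crosses the x-axis at the gridline x = 0; every point of the y-axis in the box is on the curve.
Fitting integer coefficients to these (and the overall shape) gives p.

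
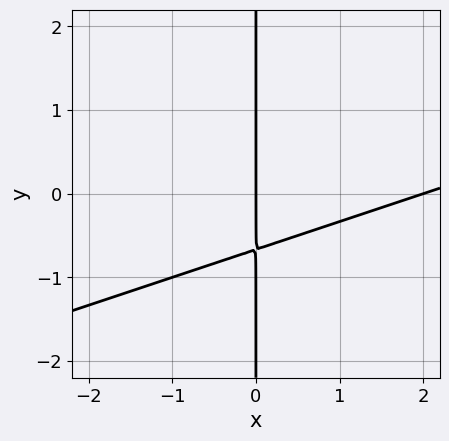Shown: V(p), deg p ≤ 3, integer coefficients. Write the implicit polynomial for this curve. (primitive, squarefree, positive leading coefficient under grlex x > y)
x^2 - 3*x*y - 2*x

1. deg p = 2.
2. Reading off the gridlines: among the integer gridlines, it crosses the x-axis at x ∈ {0, 2}; the visible y-axis segment lies entirely on the curve.
3. Assembling these constraints gives the stated polynomial.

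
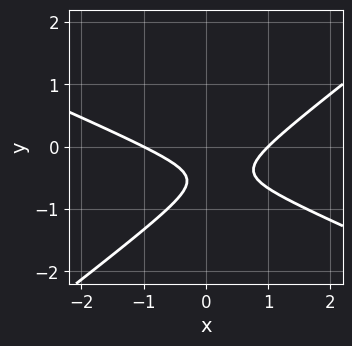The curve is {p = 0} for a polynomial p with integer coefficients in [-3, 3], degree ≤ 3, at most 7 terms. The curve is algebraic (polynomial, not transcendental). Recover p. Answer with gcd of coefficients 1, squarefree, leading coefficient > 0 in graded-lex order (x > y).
x^2 + x*y - 3*y^2 - 3*y - 1

(a) The degree is 2 — a generic line meets the curve in up to 2 points.
(b) Observable constraints: the x-axis gridline crossings are at x ∈ {-1, 1}; the curve avoids every integer y-axis point in the box.
(c) Together with the visible shape, these determine p as stated.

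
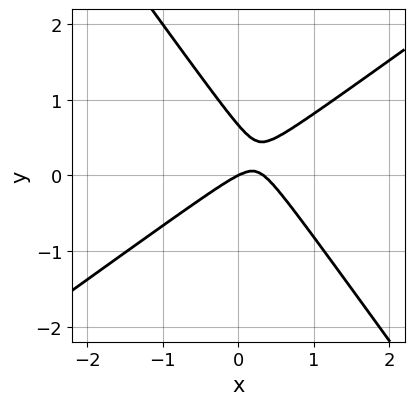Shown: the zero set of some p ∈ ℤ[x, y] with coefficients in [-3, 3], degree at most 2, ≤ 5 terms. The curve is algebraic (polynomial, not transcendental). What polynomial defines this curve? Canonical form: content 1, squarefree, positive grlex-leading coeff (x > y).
3*x^2 - 2*x*y - 3*y^2 - x + 2*y

1. deg p = 2.
2. Reading off the gridlines: it crosses the y-axis at the gridline y = 0; it meets the x-axis at x = 0 (among the integer gridlines).
3. Solving for integer coefficients yields p as stated.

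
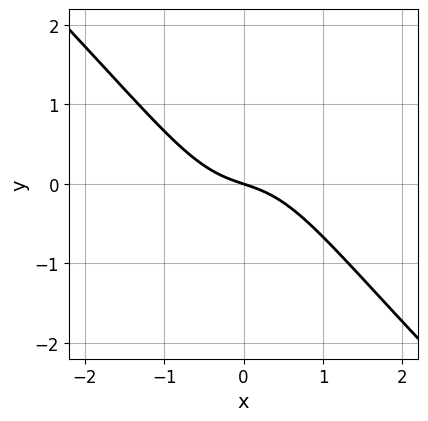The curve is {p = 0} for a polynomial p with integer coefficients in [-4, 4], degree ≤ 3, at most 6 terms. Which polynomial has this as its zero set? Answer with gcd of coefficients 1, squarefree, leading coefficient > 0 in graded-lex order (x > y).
Degree: no degree-2 curve has this shape, so deg p = 3.
Reading off the gridlines: one y-axis crossing is at y = 0; it meets the x-axis at x = 0 (among the integer gridlines).
The integer polynomial consistent with all of this is the stated p.

3*x^3 + 3*x^2*y + x + 3*y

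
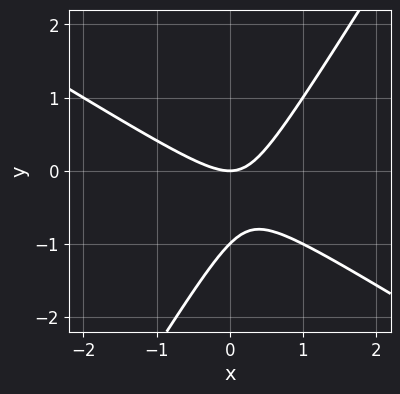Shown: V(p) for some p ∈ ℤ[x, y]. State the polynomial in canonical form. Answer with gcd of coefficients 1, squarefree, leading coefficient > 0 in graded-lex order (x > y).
x^2 + x*y - y^2 - y

deg p = 2. The shape is more complex than any degree-1 curve.
Against the integer gridlines: it crosses the x-axis at the gridline x = 0; the y-axis gridline crossings are at y ∈ {-1, 0}.
Matching integer coefficients to the picture gives p.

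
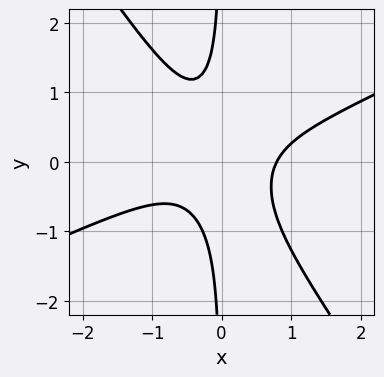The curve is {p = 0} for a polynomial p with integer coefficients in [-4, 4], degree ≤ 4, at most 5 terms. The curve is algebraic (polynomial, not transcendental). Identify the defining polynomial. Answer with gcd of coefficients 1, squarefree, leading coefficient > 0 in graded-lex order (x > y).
First, the degree is 3 — the shape is more complex than any degree-2 curve.
Next, reading off the gridlines: it misses every integer gridline on the y-axis.
Finally, these observations pin down the coefficients.

2*x^3 - 3*x^2*y - 3*x*y^2 - 1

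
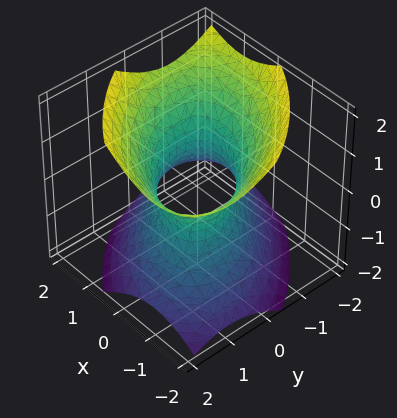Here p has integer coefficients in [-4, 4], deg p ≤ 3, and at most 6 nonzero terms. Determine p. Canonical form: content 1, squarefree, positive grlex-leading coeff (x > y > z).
x^2 + x*y + y^2 - z^2 - 1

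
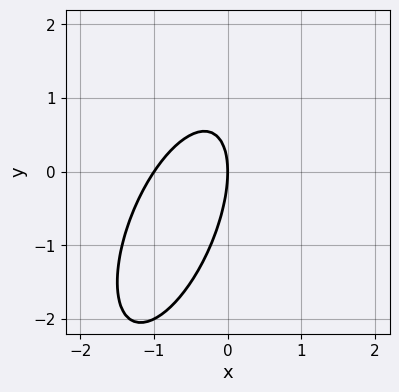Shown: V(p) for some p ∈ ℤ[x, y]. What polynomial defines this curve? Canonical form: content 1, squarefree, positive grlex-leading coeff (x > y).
3*x^2 - 2*x*y + y^2 + 3*x

deg p = 2.
From the axis intercepts and sections: among the integer gridlines, it crosses the x-axis at x ∈ {-1, 0}; it crosses the y-axis at the gridline y = 0.
Assembling these constraints gives the stated polynomial.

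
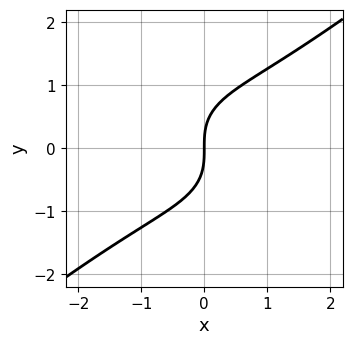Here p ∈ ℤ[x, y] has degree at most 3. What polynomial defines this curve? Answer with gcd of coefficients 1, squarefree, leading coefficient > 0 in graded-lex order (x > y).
x^3 - 2*y^3 + 3*x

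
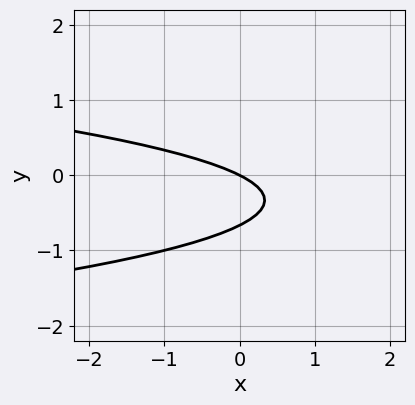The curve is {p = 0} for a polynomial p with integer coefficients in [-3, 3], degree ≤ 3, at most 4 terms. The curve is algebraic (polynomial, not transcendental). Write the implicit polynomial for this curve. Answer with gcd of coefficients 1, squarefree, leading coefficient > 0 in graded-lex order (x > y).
1. Degree: the shape is more complex than any degree-1 curve, so deg p = 2.
2. From the visible intercepts: one y-axis crossing is at y = 0; one x-axis crossing is at x = 0.
3. Assembling these constraints gives the stated polynomial.

3*y^2 + x + 2*y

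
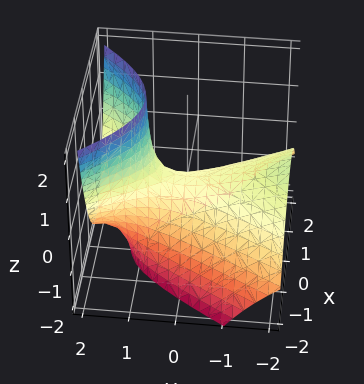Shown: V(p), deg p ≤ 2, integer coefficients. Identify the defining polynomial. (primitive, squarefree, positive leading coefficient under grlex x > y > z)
3*x^2 - y^2 - 3*y*z + 3*z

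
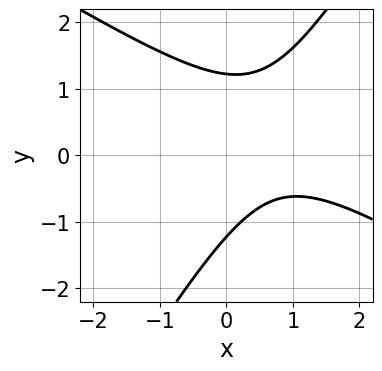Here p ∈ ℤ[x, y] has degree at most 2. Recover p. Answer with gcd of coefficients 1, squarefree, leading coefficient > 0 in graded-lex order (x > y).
2*x^2 + 2*x*y - 2*y^2 - 3*x + 3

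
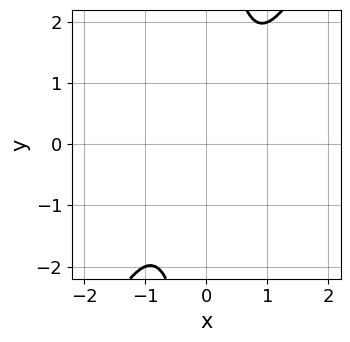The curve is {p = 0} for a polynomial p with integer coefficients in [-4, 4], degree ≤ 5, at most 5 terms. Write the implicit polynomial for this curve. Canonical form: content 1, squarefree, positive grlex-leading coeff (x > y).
3*x^4 - x^2*y^2 - x*y + 3

First, degree: no degree-3 curve has this shape, so deg p = 4.
Next, from the axis intercepts and sections: no x-intercept at any integer in the box; it misses every integer gridline on the y-axis.
Finally, solving for integer coefficients yields p as stated.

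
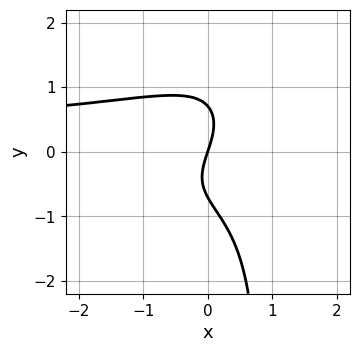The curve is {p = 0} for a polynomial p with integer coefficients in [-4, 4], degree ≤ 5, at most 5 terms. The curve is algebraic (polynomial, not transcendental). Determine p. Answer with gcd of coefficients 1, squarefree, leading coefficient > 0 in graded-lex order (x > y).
The degree is 4 — the shape is more complex than any degree-3 curve.
Reading off the gridlines: it crosses the y-axis at the gridline y = 0; one x-axis crossing is at x = 0.
Assembling these constraints gives the stated polynomial.

2*x^2*y^2 - 2*x*y^3 + 2*y^3 + 3*x - y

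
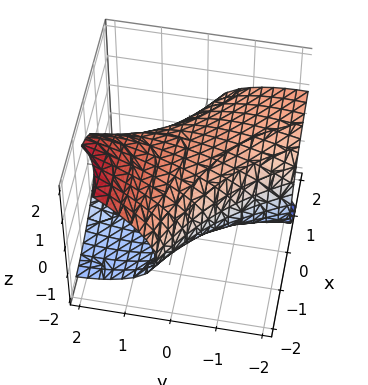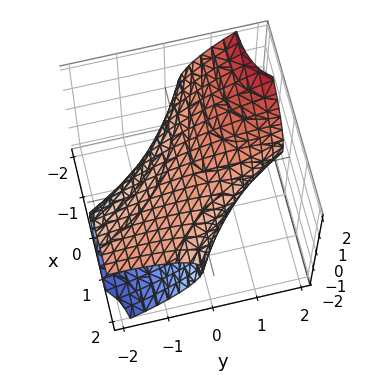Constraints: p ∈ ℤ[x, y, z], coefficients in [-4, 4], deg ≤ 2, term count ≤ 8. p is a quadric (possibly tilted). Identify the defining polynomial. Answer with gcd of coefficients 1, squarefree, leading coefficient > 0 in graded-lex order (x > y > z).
x^2 + 3*x*y + y^2 - 2*y*z + 3*z^2 - 3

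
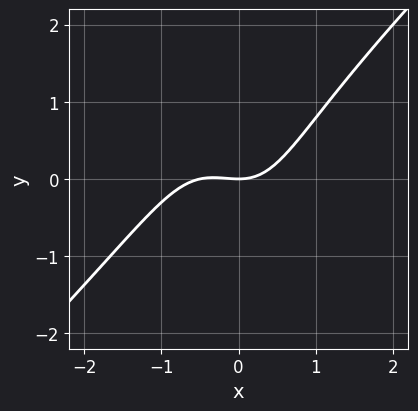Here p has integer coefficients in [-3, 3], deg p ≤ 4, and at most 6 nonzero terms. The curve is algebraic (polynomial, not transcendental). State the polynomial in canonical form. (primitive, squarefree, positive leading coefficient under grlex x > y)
2*x^3 - x^2*y - x*y^2 + x^2 - 2*y

1. Degree: a generic line meets the curve in up to 3 points, so deg p = 3.
2. From the axis intercepts and sections: it meets the y-axis at y = 0 (among the integer gridlines); it crosses the x-axis at the gridline x = 0.
3. These observations pin down the coefficients.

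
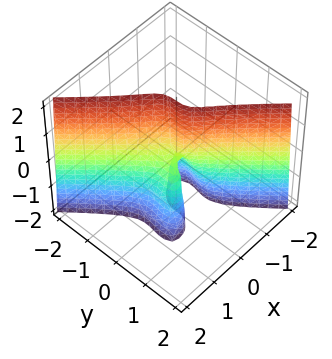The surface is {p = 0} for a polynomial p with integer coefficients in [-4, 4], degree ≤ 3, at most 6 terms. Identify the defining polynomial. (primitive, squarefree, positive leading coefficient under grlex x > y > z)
1. Degree: the shape is more complex than any degree-2 surface, so deg p = 3.
2. Against the integer gridlines: one y-axis crossing is at y = 0; every point of the z-axis in the box is on the surface.
3. The integer polynomial consistent with all of this is the stated p.

3*x^3 - x^2*y + 3*y^3 + x*z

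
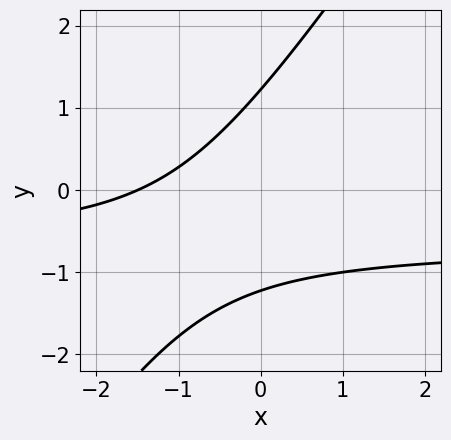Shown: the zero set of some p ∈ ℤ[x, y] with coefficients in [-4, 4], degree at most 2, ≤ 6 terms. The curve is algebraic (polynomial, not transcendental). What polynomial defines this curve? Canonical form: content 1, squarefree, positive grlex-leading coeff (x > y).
3*x*y - 2*y^2 + 2*x + 3

First, degree: the shape is more complex than any degree-1 curve, so deg p = 2.
Finally, putting this together gives p.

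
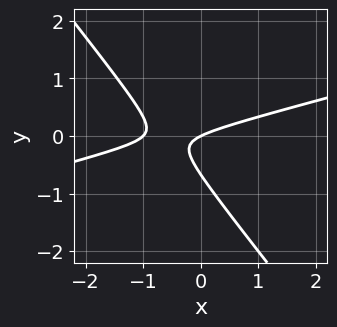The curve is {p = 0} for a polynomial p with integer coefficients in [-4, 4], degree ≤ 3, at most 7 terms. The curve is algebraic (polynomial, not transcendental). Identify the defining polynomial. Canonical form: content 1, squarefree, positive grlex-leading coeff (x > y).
x^2 - 3*x*y - 3*y^2 + x - 2*y

(a) The degree is 2 — a generic line meets the curve in up to 2 points.
(b) From the axis intercepts and sections: among the integer gridlines, it crosses the x-axis at x ∈ {-1, 0}; it meets the y-axis at y = 0 (among the integer gridlines).
(c) The integer polynomial consistent with all of this is the stated p.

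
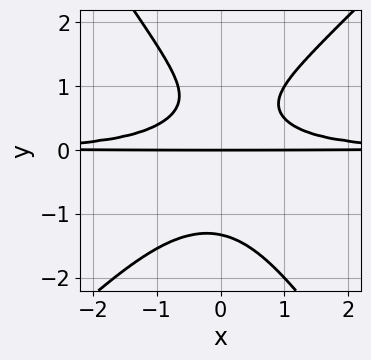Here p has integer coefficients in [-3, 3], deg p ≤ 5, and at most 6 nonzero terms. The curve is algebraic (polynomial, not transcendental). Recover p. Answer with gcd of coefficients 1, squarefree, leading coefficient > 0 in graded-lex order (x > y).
3*x^2*y^2 - x*y^3 - 2*y^4 + 2*y^2 - 2*y

First, degree: the shape is more complex than any degree-3 curve, so deg p = 4.
Then, reading off the gridlines: every point of the x-axis in the box is on the curve; one y-axis crossing is at y = 0.
Finally, matching integer coefficients to the picture gives p.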